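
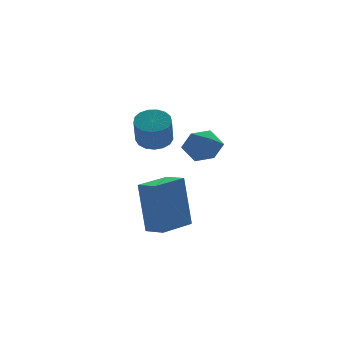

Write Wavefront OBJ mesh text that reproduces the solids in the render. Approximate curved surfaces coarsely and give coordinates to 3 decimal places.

v 0.794 -0.434 -1.389
v 1.216 -0.844 -1.976
v -0.316 -0.496 -2.144
v 0.106 -0.906 -2.731
v -0.057 -1.273 -2.004
v 0.629 -1.235 -1.537
v 0.271 -0.105 -2.583
v 0.957 -0.067 -2.116
v 0.893 -0.64 -2.713
v 0.69 -1.362 -2.356
v 0.21 0.022 -1.764
v 0.007 -0.7 -1.407
v -0.921 1.522 -2.297
v -0.239 1.293 -2.317
v -0.436 0.609 -1.182
v -1.119 0.838 -1.163
v -0.222 1.587 -2.137
v -0.42 0.902 -1.002
v -0.366 1.865 -1.994
v -0.563 1.181 -0.859
v -0.636 2.065 -1.92
v -0.834 1.381 -0.785
v -0.972 2.141 -1.933
v -1.17 1.457 -0.798
v -1.297 2.075 -2.029
v -1.494 1.391 -0.894
v -1.535 1.882 -2.187
v -1.732 1.198 -1.052
v -1.633 1.607 -2.37
v -1.83 0.923 -1.235
v -1.567 1.312 -2.536
v -1.765 0.628 -1.402
v -1.354 1.066 -2.648
v -1.551 0.381 -1.513
v -1.041 0.924 -2.679
v -1.239 0.239 -1.544
v -0.702 0.919 -2.623
v -0.899 0.234 -1.488
v -0.412 1.052 -2.492
v -0.609 0.368 -1.357
v -1.721 -3.995 -4.984
v -1.935 -3.676 -2.838
v -2.207 -3.314 -5.134
v -2.421 -2.995 -2.988
v -0.499 -3.125 -4.992
v -0.713 -2.806 -2.846
v -0.985 -2.444 -5.142
v -1.199 -2.125 -2.996
f 1 12 6
f 1 6 2
f 1 2 8
f 1 8 11
f 1 11 12
f 2 6 10
f 6 12 5
f 12 11 3
f 11 8 7
f 8 2 9
f 4 10 5
f 4 5 3
f 4 3 7
f 4 7 9
f 4 9 10
f 5 10 6
f 3 5 12
f 7 3 11
f 9 7 8
f 10 9 2
f 14 13 17
f 14 17 15
f 15 17 18
f 15 18 16
f 17 13 19
f 17 19 18
f 18 19 20
f 18 20 16
f 19 13 21
f 19 21 20
f 20 21 22
f 20 22 16
f 21 13 23
f 21 23 22
f 22 23 24
f 22 24 16
f 23 13 25
f 23 25 24
f 24 25 26
f 24 26 16
f 25 13 27
f 25 27 26
f 26 27 28
f 26 28 16
f 27 13 29
f 27 29 28
f 28 29 30
f 28 30 16
f 29 13 31
f 29 31 30
f 30 31 32
f 30 32 16
f 31 13 33
f 31 33 32
f 32 33 34
f 32 34 16
f 33 13 35
f 33 35 34
f 34 35 36
f 34 36 16
f 35 13 37
f 35 37 36
f 36 37 38
f 36 38 16
f 37 13 39
f 37 39 38
f 38 39 40
f 38 40 16
f 39 13 14
f 39 14 40
f 40 14 15
f 40 15 16
f 42 44 41
f 45 42 41
f 41 44 43
f 43 45 41
f 42 48 44
f 46 42 45
f 46 48 42
f 44 48 43
f 47 45 43
f 43 48 47
f 47 46 45
f 48 46 47



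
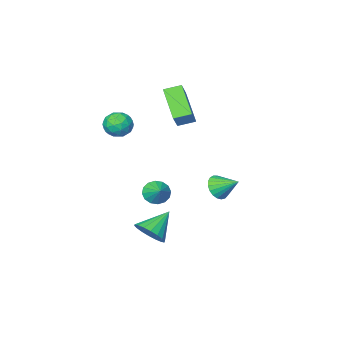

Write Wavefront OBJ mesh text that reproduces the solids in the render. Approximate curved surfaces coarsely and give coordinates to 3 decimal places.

v -3.055 -3.581 0.534
v -3.452 -5.1 1.913
v -3.894 -3.111 0.81
v -4.291 -4.631 2.189
v -2.269 -2.809 1.611
v -2.666 -4.329 2.99
v -3.108 -2.34 1.887
v -3.505 -3.859 3.266
v -1.501 2.276 -0.852
v -0.795 2.541 -0.753
v -1.979 3.284 -0.148
v -0.883 2.686 -1.02
v -1.078 2.76 -1.258
v -1.345 2.75 -1.426
v -1.64 2.658 -1.494
v -1.91 2.501 -1.452
v -2.11 2.304 -1.306
v -2.204 2.102 -1.082
v -2.177 1.931 -0.818
v -2.032 1.819 -0.56
v -1.796 1.786 -0.352
v -1.509 1.838 -0.231
v -1.22 1.966 -0.218
v -0.98 2.147 -0.314
v -0.83 2.351 -0.504
v 1.382 0.534 -4.033
v 1.96 0.401 -3.317
v 0.058 0.306 -3.007
v 1.896 0.809 -3.308
v 1.73 1.164 -3.443
v 1.495 1.393 -3.695
v 1.238 1.453 -4.014
v 1.009 1.33 -4.337
v 0.854 1.05 -4.599
v 0.804 0.668 -4.749
v 0.868 0.259 -4.757
v 1.034 -0.095 -4.622
v 1.269 -0.325 -4.37
v 1.526 -0.384 -4.052
v 1.755 -0.262 -3.729
v 1.909 0.018 -3.467
v 0.94 -2.789 1.327
v 1.43 -3.255 1.826
v -0.13 -3.565 1.654
v 0.36 -4.031 2.153
v 0.18 -3.237 2.363
v 0.841 -2.757 2.162
v 0.459 -4.063 1.318
v 1.12 -3.583 1.117
v 1.133 -4.042 1.821
v 0.96 -3.532 2.467
v 0.34 -3.288 1.013
v 0.167 -2.778 1.659
v 1.279 -2.954 1.548
v 0.021 -3.866 1.932
v -0.085 -3.399 2.056
v 0.203 -3.673 2.349
v 0.932 -2.662 1.745
v 1.221 -2.936 2.039
v 0.486 -2.925 2.354
v 0.079 -3.884 1.441
v 0.368 -4.158 1.735
v 1.097 -3.147 1.131
v 1.385 -3.421 1.424
v 0.814 -3.895 1.126
v 1.393 -3.691 1.839
v 0.764 -4.147 2.031
v 0.822 -4.165 1.54
v 1.21 -3.884 1.421
v 1.291 -3.391 2.218
v 0.662 -3.847 2.41
v 0.556 -3.38 2.534
v 0.945 -3.098 2.415
v 1.116 -3.853 2.215
v 0.638 -2.973 1.07
v 0.009 -3.429 1.262
v 0.355 -3.722 1.065
v 0.744 -3.44 0.946
v 0.536 -2.673 1.449
v -0.093 -3.129 1.641
v 0.09 -2.936 2.059
v 0.478 -2.655 1.94
v 0.184 -2.967 1.265
v 0.446 -0.245 -1.778
v 1.124 -0.515 -1.761
v 0.754 0.565 -1.202
v 1.114 -0.293 -2.067
v 0.926 -0.059 -2.296
v 0.608 0.126 -2.386
v 0.248 0.211 -2.313
v -0.06 0.174 -2.096
v -0.232 0.025 -1.795
v -0.223 -0.196 -1.489
v -0.034 -0.43 -1.26
v 0.283 -0.615 -1.17
v 0.644 -0.7 -1.243
v 0.952 -0.664 -1.459
f 2 4 1
f 5 2 1
f 1 4 3
f 3 5 1
f 2 8 4
f 6 2 5
f 6 8 2
f 4 8 3
f 7 5 3
f 3 8 7
f 7 6 5
f 8 6 7
f 10 9 12
f 10 12 11
f 12 9 13
f 12 13 11
f 13 9 14
f 13 14 11
f 14 9 15
f 14 15 11
f 15 9 16
f 15 16 11
f 16 9 17
f 16 17 11
f 17 9 18
f 17 18 11
f 18 9 19
f 18 19 11
f 19 9 20
f 19 20 11
f 20 9 21
f 20 21 11
f 21 9 22
f 21 22 11
f 22 9 23
f 22 23 11
f 23 9 24
f 23 24 11
f 24 9 25
f 24 25 11
f 25 9 10
f 25 10 11
f 27 26 29
f 27 29 28
f 29 26 30
f 29 30 28
f 30 26 31
f 30 31 28
f 31 26 32
f 31 32 28
f 32 26 33
f 32 33 28
f 33 26 34
f 33 34 28
f 34 26 35
f 34 35 28
f 35 26 36
f 35 36 28
f 36 26 37
f 36 37 28
f 37 26 38
f 37 38 28
f 38 26 39
f 38 39 28
f 39 26 40
f 39 40 28
f 40 26 41
f 40 41 28
f 41 26 27
f 41 27 28
f 42 79 58
f 79 53 82
f 58 82 47
f 79 82 58
f 42 58 54
f 58 47 59
f 54 59 43
f 58 59 54
f 42 54 63
f 54 43 64
f 63 64 49
f 54 64 63
f 42 63 75
f 63 49 78
f 75 78 52
f 63 78 75
f 42 75 79
f 75 52 83
f 79 83 53
f 75 83 79
f 43 59 70
f 59 47 73
f 70 73 51
f 59 73 70
f 47 82 60
f 82 53 81
f 60 81 46
f 82 81 60
f 53 83 80
f 83 52 76
f 80 76 44
f 83 76 80
f 52 78 77
f 78 49 65
f 77 65 48
f 78 65 77
f 49 64 69
f 64 43 66
f 69 66 50
f 64 66 69
f 45 71 57
f 71 51 72
f 57 72 46
f 71 72 57
f 45 57 55
f 57 46 56
f 55 56 44
f 57 56 55
f 45 55 62
f 55 44 61
f 62 61 48
f 55 61 62
f 45 62 67
f 62 48 68
f 67 68 50
f 62 68 67
f 45 67 71
f 67 50 74
f 71 74 51
f 67 74 71
f 46 72 60
f 72 51 73
f 60 73 47
f 72 73 60
f 44 56 80
f 56 46 81
f 80 81 53
f 56 81 80
f 48 61 77
f 61 44 76
f 77 76 52
f 61 76 77
f 50 68 69
f 68 48 65
f 69 65 49
f 68 65 69
f 51 74 70
f 74 50 66
f 70 66 43
f 74 66 70
f 85 84 87
f 85 87 86
f 87 84 88
f 87 88 86
f 88 84 89
f 88 89 86
f 89 84 90
f 89 90 86
f 90 84 91
f 90 91 86
f 91 84 92
f 91 92 86
f 92 84 93
f 92 93 86
f 93 84 94
f 93 94 86
f 94 84 95
f 94 95 86
f 95 84 96
f 95 96 86
f 96 84 97
f 96 97 86
f 97 84 85
f 97 85 86



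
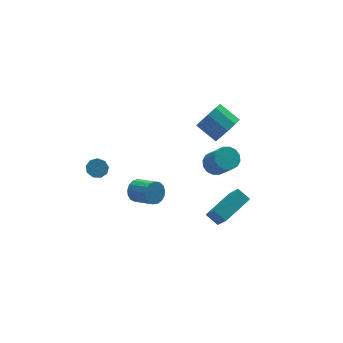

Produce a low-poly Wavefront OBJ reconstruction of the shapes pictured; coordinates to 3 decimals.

v 0.299 -3.333 2.349
v 0.611 -3.839 1.944
v 0.733 -4.934 3.405
v 0.421 -4.427 3.811
v 0.893 -3.634 2.075
v 1.014 -4.728 3.536
v 1.016 -3.347 2.279
v 1.137 -4.442 3.741
v 0.947 -3.057 2.502
v 1.068 -4.151 3.964
v 0.704 -2.84 2.684
v 0.825 -3.935 4.146
v 0.353 -2.756 2.777
v 0.474 -3.85 4.238
v -0.013 -2.826 2.755
v 0.109 -3.921 4.216
v -0.294 -3.032 2.624
v -0.173 -4.126 4.085
v -0.417 -3.318 2.419
v -0.296 -4.413 3.881
v -0.348 -3.609 2.196
v -0.227 -4.703 3.658
v -0.105 -3.825 2.014
v 0.016 -4.92 3.476
v 0.246 -3.91 1.922
v 0.367 -5.004 3.383
v 0.133 -4.938 -1.224
v -0.232 -4.249 -0.775
v 0.313 -3.701 -2.973
v -0.051 -3.012 -2.524
v 1.871 -4.388 -0.656
v 1.507 -3.699 -0.207
v 2.052 -3.151 -2.405
v 1.687 -2.462 -1.956
v 2.444 -0.739 1.887
v 3.34 -0.418 2.161
v 2.731 0.68 2.866
v 1.836 0.359 2.593
v 3.199 -0.154 1.628
v 2.59 0.944 2.333
v 2.77 -0.113 1.193
v 2.161 0.985 1.899
v 2.217 -0.311 1.024
v 1.608 0.787 1.73
v 1.75 -0.673 1.185
v 1.141 0.425 1.89
v 1.549 -1.06 1.614
v 0.94 0.038 2.319
v 1.69 -1.324 2.147
v 1.081 -0.226 2.852
v 2.119 -1.365 2.581
v 1.51 -0.267 3.287
v 2.672 -1.167 2.75
v 2.063 -0.069 3.456
v 3.139 -0.805 2.59
v 2.53 0.293 3.295
v -1.799 1.899 -4.225
v -1.272 1.839 -4.741
v -0.735 0.62 -4.051
v -1.261 0.681 -3.535
v -1.124 2.044 -4.494
v -0.587 0.826 -3.803
v -1.131 2.217 -4.184
v -0.594 0.998 -3.494
v -1.291 2.316 -3.884
v -0.754 1.098 -3.194
v -1.567 2.32 -3.662
v -1.03 1.102 -2.972
v -1.896 2.228 -3.569
v -1.359 1.009 -2.879
v -2.203 2.06 -3.627
v -1.666 0.842 -2.936
v -2.417 1.855 -3.821
v -1.88 0.637 -3.131
v -2.489 1.661 -4.108
v -1.952 0.443 -3.418
v -2.403 1.521 -4.422
v -1.866 0.303 -3.732
v -2.179 1.468 -4.691
v -1.642 0.249 -4
v -1.867 1.513 -4.853
v -1.33 0.295 -4.162
v -1.54 1.647 -4.871
v -1.003 0.429 -4.181
v -3.41 3.591 -2.958
v -3.053 3.135 -3.178
v -3.493 2.252 -2.062
v -3.85 2.709 -1.842
v -2.832 3.372 -2.904
v -3.273 2.489 -1.788
v -2.882 3.712 -2.655
v -3.323 2.829 -1.539
v -3.179 3.995 -2.548
v -3.62 3.112 -1.432
v -3.584 4.09 -2.633
v -4.024 3.207 -1.516
v -3.907 3.951 -2.87
v -4.347 3.068 -1.753
v -3.997 3.644 -3.148
v -4.438 2.761 -2.032
v -3.813 3.313 -3.338
v -4.254 2.43 -2.221
v -3.44 3.112 -3.35
v -3.88 2.229 -2.233
f 2 1 5
f 2 5 3
f 3 5 6
f 3 6 4
f 5 1 7
f 5 7 6
f 6 7 8
f 6 8 4
f 7 1 9
f 7 9 8
f 8 9 10
f 8 10 4
f 9 1 11
f 9 11 10
f 10 11 12
f 10 12 4
f 11 1 13
f 11 13 12
f 12 13 14
f 12 14 4
f 13 1 15
f 13 15 14
f 14 15 16
f 14 16 4
f 15 1 17
f 15 17 16
f 16 17 18
f 16 18 4
f 17 1 19
f 17 19 18
f 18 19 20
f 18 20 4
f 19 1 21
f 19 21 20
f 20 21 22
f 20 22 4
f 21 1 23
f 21 23 22
f 22 23 24
f 22 24 4
f 23 1 25
f 23 25 24
f 24 25 26
f 24 26 4
f 25 1 2
f 25 2 26
f 26 2 3
f 26 3 4
f 28 30 27
f 31 28 27
f 27 30 29
f 29 31 27
f 28 34 30
f 32 28 31
f 32 34 28
f 30 34 29
f 33 31 29
f 29 34 33
f 33 32 31
f 34 32 33
f 36 35 39
f 36 39 37
f 37 39 40
f 37 40 38
f 39 35 41
f 39 41 40
f 40 41 42
f 40 42 38
f 41 35 43
f 41 43 42
f 42 43 44
f 42 44 38
f 43 35 45
f 43 45 44
f 44 45 46
f 44 46 38
f 45 35 47
f 45 47 46
f 46 47 48
f 46 48 38
f 47 35 49
f 47 49 48
f 48 49 50
f 48 50 38
f 49 35 51
f 49 51 50
f 50 51 52
f 50 52 38
f 51 35 53
f 51 53 52
f 52 53 54
f 52 54 38
f 53 35 55
f 53 55 54
f 54 55 56
f 54 56 38
f 55 35 36
f 55 36 56
f 56 36 37
f 56 37 38
f 58 57 61
f 58 61 59
f 59 61 62
f 59 62 60
f 61 57 63
f 61 63 62
f 62 63 64
f 62 64 60
f 63 57 65
f 63 65 64
f 64 65 66
f 64 66 60
f 65 57 67
f 65 67 66
f 66 67 68
f 66 68 60
f 67 57 69
f 67 69 68
f 68 69 70
f 68 70 60
f 69 57 71
f 69 71 70
f 70 71 72
f 70 72 60
f 71 57 73
f 71 73 72
f 72 73 74
f 72 74 60
f 73 57 75
f 73 75 74
f 74 75 76
f 74 76 60
f 75 57 77
f 75 77 76
f 76 77 78
f 76 78 60
f 77 57 79
f 77 79 78
f 78 79 80
f 78 80 60
f 79 57 81
f 79 81 80
f 80 81 82
f 80 82 60
f 81 57 83
f 81 83 82
f 82 83 84
f 82 84 60
f 83 57 58
f 83 58 84
f 84 58 59
f 84 59 60
f 86 85 89
f 86 89 87
f 87 89 90
f 87 90 88
f 89 85 91
f 89 91 90
f 90 91 92
f 90 92 88
f 91 85 93
f 91 93 92
f 92 93 94
f 92 94 88
f 93 85 95
f 93 95 94
f 94 95 96
f 94 96 88
f 95 85 97
f 95 97 96
f 96 97 98
f 96 98 88
f 97 85 99
f 97 99 98
f 98 99 100
f 98 100 88
f 99 85 101
f 99 101 100
f 100 101 102
f 100 102 88
f 101 85 103
f 101 103 102
f 102 103 104
f 102 104 88
f 103 85 86
f 103 86 104
f 104 86 87
f 104 87 88



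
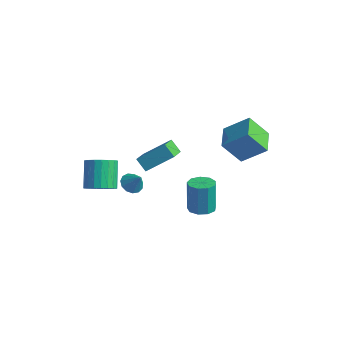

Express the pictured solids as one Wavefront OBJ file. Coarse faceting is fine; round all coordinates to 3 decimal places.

v 2.241 0.11 -1.203
v 3.019 -0.203 -1.063
v 2.757 0.058 0.964
v 1.979 0.37 0.823
v 3.046 0.374 -1.133
v 2.784 0.634 0.893
v 2.696 0.827 -1.237
v 2.435 1.087 0.79
v 2.133 0.944 -1.324
v 1.872 1.205 0.702
v 1.621 0.671 -1.355
v 1.36 0.932 0.671
v 1.398 0.136 -1.315
v 1.137 0.396 0.711
v 1.57 -0.412 -1.223
v 1.309 -0.152 0.804
v 2.056 -0.716 -1.121
v 1.794 -0.455 0.905
v 2.628 -0.633 -1.058
v 2.366 -0.373 0.969
v 2.379 1.619 3.646
v 3.629 2.461 4.82
v 1.32 2.965 3.809
v 2.57 3.806 4.983
v 3.19 2.434 2.197
v 4.44 3.275 3.371
v 2.131 3.779 2.36
v 3.381 4.621 3.534
v -1.653 -4.253 1.088
v -1.036 -3.515 0.966
v -1.909 -2.549 2.39
v -2.527 -3.287 2.512
v -1.335 -3.416 0.715
v -2.209 -2.45 2.139
v -1.69 -3.462 0.528
v -2.564 -2.495 1.953
v -2.038 -3.644 0.439
v -2.912 -2.678 1.863
v -2.32 -3.932 0.461
v -3.194 -2.966 1.885
v -2.487 -4.275 0.592
v -3.36 -3.309 2.016
v -2.509 -4.615 0.808
v -3.382 -3.649 2.233
v -2.383 -4.892 1.073
v -3.257 -3.925 2.498
v -2.131 -5.058 1.341
v -3.005 -4.092 2.765
v -1.797 -5.086 1.565
v -2.67 -4.119 2.989
v -1.438 -4.969 1.706
v -2.311 -4.003 3.13
v -1.116 -4.729 1.74
v -1.989 -3.762 3.165
v -0.886 -4.406 1.662
v -1.76 -3.44 3.086
v -0.79 -4.057 1.484
v -1.663 -3.091 2.909
v -0.843 -3.742 1.238
v -1.716 -2.776 2.662
v -0.249 -1.959 2.03
v -0.975 -1.967 2.718
v -1.044 -0.556 1.209
v -1.77 -0.564 1.897
v 0.81 -0.696 3.163
v 0.084 -0.704 3.851
v 0.015 0.707 2.342
v -0.711 0.699 3.03
v -2.042 -1.294 -0.519
v -1.553 -1.733 -0.879
v -1.298 -1.266 0.459
v -1.446 -1.335 -0.972
v -1.529 -0.924 -0.921
v -1.775 -0.63 -0.742
v -2.105 -0.547 -0.493
v -2.416 -0.702 -0.252
v -2.608 -1.044 -0.095
v -2.621 -1.466 -0.074
v -2.45 -1.833 -0.194
v -2.149 -2.029 -0.417
v -1.815 -1.992 -0.672
f 2 1 5
f 2 5 3
f 3 5 6
f 3 6 4
f 5 1 7
f 5 7 6
f 6 7 8
f 6 8 4
f 7 1 9
f 7 9 8
f 8 9 10
f 8 10 4
f 9 1 11
f 9 11 10
f 10 11 12
f 10 12 4
f 11 1 13
f 11 13 12
f 12 13 14
f 12 14 4
f 13 1 15
f 13 15 14
f 14 15 16
f 14 16 4
f 15 1 17
f 15 17 16
f 16 17 18
f 16 18 4
f 17 1 19
f 17 19 18
f 18 19 20
f 18 20 4
f 19 1 2
f 19 2 20
f 20 2 3
f 20 3 4
f 22 24 21
f 25 22 21
f 21 24 23
f 23 25 21
f 22 28 24
f 26 22 25
f 26 28 22
f 24 28 23
f 27 25 23
f 23 28 27
f 27 26 25
f 28 26 27
f 30 29 33
f 30 33 31
f 31 33 34
f 31 34 32
f 33 29 35
f 33 35 34
f 34 35 36
f 34 36 32
f 35 29 37
f 35 37 36
f 36 37 38
f 36 38 32
f 37 29 39
f 37 39 38
f 38 39 40
f 38 40 32
f 39 29 41
f 39 41 40
f 40 41 42
f 40 42 32
f 41 29 43
f 41 43 42
f 42 43 44
f 42 44 32
f 43 29 45
f 43 45 44
f 44 45 46
f 44 46 32
f 45 29 47
f 45 47 46
f 46 47 48
f 46 48 32
f 47 29 49
f 47 49 48
f 48 49 50
f 48 50 32
f 49 29 51
f 49 51 50
f 50 51 52
f 50 52 32
f 51 29 53
f 51 53 52
f 52 53 54
f 52 54 32
f 53 29 55
f 53 55 54
f 54 55 56
f 54 56 32
f 55 29 57
f 55 57 56
f 56 57 58
f 56 58 32
f 57 29 59
f 57 59 58
f 58 59 60
f 58 60 32
f 59 29 30
f 59 30 60
f 60 30 31
f 60 31 32
f 62 64 61
f 65 62 61
f 61 64 63
f 63 65 61
f 62 68 64
f 66 62 65
f 66 68 62
f 64 68 63
f 67 65 63
f 63 68 67
f 67 66 65
f 68 66 67
f 70 69 72
f 70 72 71
f 72 69 73
f 72 73 71
f 73 69 74
f 73 74 71
f 74 69 75
f 74 75 71
f 75 69 76
f 75 76 71
f 76 69 77
f 76 77 71
f 77 69 78
f 77 78 71
f 78 69 79
f 78 79 71
f 79 69 80
f 79 80 71
f 80 69 81
f 80 81 71
f 81 69 70
f 81 70 71



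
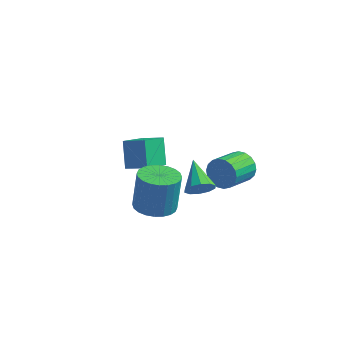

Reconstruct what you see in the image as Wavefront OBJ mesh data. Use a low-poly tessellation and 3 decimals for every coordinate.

v 1.345 2.858 -3.937
v 1.756 2.998 -3.253
v 1.386 1.583 -2.74
v 0.975 1.442 -3.423
v 1.424 3.114 -3.172
v 1.054 1.699 -2.659
v 1.076 3.179 -3.243
v 0.707 1.764 -2.73
v 0.782 3.18 -3.452
v 0.413 1.765 -2.938
v 0.599 3.118 -3.756
v 0.23 1.703 -3.243
v 0.564 3.004 -4.096
v 0.195 1.589 -3.583
v 0.684 2.861 -4.405
v 0.314 1.445 -3.891
v 0.934 2.717 -4.62
v 0.564 1.302 -4.107
v 1.266 2.601 -4.701
v 0.896 1.186 -4.188
v 1.613 2.536 -4.63
v 1.244 1.121 -4.117
v 1.907 2.535 -4.422
v 1.538 1.12 -3.908
v 2.09 2.597 -4.117
v 1.721 1.182 -3.604
v 2.125 2.711 -3.777
v 1.756 1.296 -3.264
v 2.006 2.855 -3.469
v 1.636 1.439 -2.955
v 2.109 -3.581 0.325
v 2.549 -3.569 0.83
v 1.311 -2.459 0.995
v 2.679 -3.303 0.54
v 2.592 -3.144 0.168
v 2.319 -3.151 -0.144
v 1.967 -3.322 -0.276
v 1.668 -3.593 -0.179
v 1.538 -3.858 0.11
v 1.626 -4.018 0.482
v 1.898 -4.01 0.794
v 2.251 -3.839 0.927
v -3.107 2.016 -2.882
v -3.406 0.663 -2.081
v -2.058 2.031 -2.464
v -2.357 0.679 -1.663
v -2.643 1.241 -4.017
v -2.942 -0.111 -3.216
v -1.594 1.257 -3.599
v -1.893 -0.096 -2.798
v -0.33 -2.701 -2.577
v 0.542 -2.338 -2.678
v 0.581 -1.935 -0.883
v -0.29 -2.299 -0.783
v 0.332 -2.039 -2.74
v 0.371 -1.637 -0.945
v 0.021 -1.841 -2.778
v 0.06 -1.439 -0.983
v -0.344 -1.774 -2.785
v -0.305 -1.372 -0.99
v -0.706 -1.849 -2.761
v -0.667 -1.446 -0.966
v -1.011 -2.053 -2.708
v -0.972 -1.65 -0.913
v -1.212 -2.355 -2.636
v -1.173 -1.953 -0.841
v -1.279 -2.711 -2.555
v -1.24 -2.308 -0.76
v -1.201 -3.065 -2.477
v -1.162 -2.662 -0.682
v -0.991 -3.363 -2.415
v -0.952 -2.961 -0.62
v -0.68 -3.561 -2.377
v -0.641 -3.159 -0.582
v -0.315 -3.628 -2.37
v -0.276 -3.226 -0.575
v 0.047 -3.554 -2.394
v 0.086 -3.151 -0.599
v 0.352 -3.35 -2.447
v 0.391 -2.947 -0.652
v 0.553 -3.047 -2.519
v 0.592 -2.645 -0.724
v 0.62 -2.692 -2.6
v 0.659 -2.289 -0.805
f 2 1 5
f 2 5 3
f 3 5 6
f 3 6 4
f 5 1 7
f 5 7 6
f 6 7 8
f 6 8 4
f 7 1 9
f 7 9 8
f 8 9 10
f 8 10 4
f 9 1 11
f 9 11 10
f 10 11 12
f 10 12 4
f 11 1 13
f 11 13 12
f 12 13 14
f 12 14 4
f 13 1 15
f 13 15 14
f 14 15 16
f 14 16 4
f 15 1 17
f 15 17 16
f 16 17 18
f 16 18 4
f 17 1 19
f 17 19 18
f 18 19 20
f 18 20 4
f 19 1 21
f 19 21 20
f 20 21 22
f 20 22 4
f 21 1 23
f 21 23 22
f 22 23 24
f 22 24 4
f 23 1 25
f 23 25 24
f 24 25 26
f 24 26 4
f 25 1 27
f 25 27 26
f 26 27 28
f 26 28 4
f 27 1 29
f 27 29 28
f 28 29 30
f 28 30 4
f 29 1 2
f 29 2 30
f 30 2 3
f 30 3 4
f 32 31 34
f 32 34 33
f 34 31 35
f 34 35 33
f 35 31 36
f 35 36 33
f 36 31 37
f 36 37 33
f 37 31 38
f 37 38 33
f 38 31 39
f 38 39 33
f 39 31 40
f 39 40 33
f 40 31 41
f 40 41 33
f 41 31 42
f 41 42 33
f 42 31 32
f 42 32 33
f 44 46 43
f 47 44 43
f 43 46 45
f 45 47 43
f 44 50 46
f 48 44 47
f 48 50 44
f 46 50 45
f 49 47 45
f 45 50 49
f 49 48 47
f 50 48 49
f 52 51 55
f 52 55 53
f 53 55 56
f 53 56 54
f 55 51 57
f 55 57 56
f 56 57 58
f 56 58 54
f 57 51 59
f 57 59 58
f 58 59 60
f 58 60 54
f 59 51 61
f 59 61 60
f 60 61 62
f 60 62 54
f 61 51 63
f 61 63 62
f 62 63 64
f 62 64 54
f 63 51 65
f 63 65 64
f 64 65 66
f 64 66 54
f 65 51 67
f 65 67 66
f 66 67 68
f 66 68 54
f 67 51 69
f 67 69 68
f 68 69 70
f 68 70 54
f 69 51 71
f 69 71 70
f 70 71 72
f 70 72 54
f 71 51 73
f 71 73 72
f 72 73 74
f 72 74 54
f 73 51 75
f 73 75 74
f 74 75 76
f 74 76 54
f 75 51 77
f 75 77 76
f 76 77 78
f 76 78 54
f 77 51 79
f 77 79 78
f 78 79 80
f 78 80 54
f 79 51 81
f 79 81 80
f 80 81 82
f 80 82 54
f 81 51 83
f 81 83 82
f 82 83 84
f 82 84 54
f 83 51 52
f 83 52 84
f 84 52 53
f 84 53 54



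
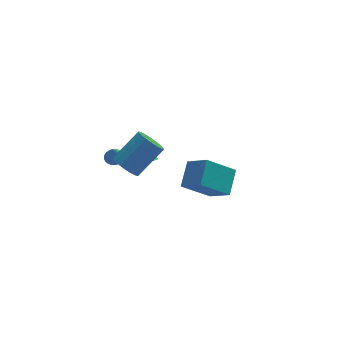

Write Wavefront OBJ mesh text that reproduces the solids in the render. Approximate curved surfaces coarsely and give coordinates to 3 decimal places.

v -1.169 -0.143 -0.462
v -0.506 -0.205 -0.247
v -1.391 0.963 0.542
v -0.486 0.006 -0.475
v -0.6 0.188 -0.701
v -0.828 0.304 -0.879
v -1.123 0.332 -0.975
v -1.427 0.266 -0.969
v -1.681 0.119 -0.863
v -1.833 -0.08 -0.677
v -1.853 -0.292 -0.449
v -1.739 -0.473 -0.224
v -1.511 -0.59 -0.045
v -1.216 -0.618 0.05
v -0.911 -0.551 0.044
v -0.658 -0.404 -0.062
v 2.296 0.103 -4.418
v 0.748 0.146 -3.216
v 2.948 1.301 -3.622
v 1.4 1.345 -2.42
v 3.04 -0.965 -3.42
v 1.492 -0.921 -2.218
v 3.692 0.234 -2.624
v 2.144 0.277 -1.422
v -2.798 -0.393 0.649
v -2.479 -0.796 0.569
v -2.942 -0.707 1.651
v -2.348 -0.654 0.632
v -2.286 -0.473 0.698
v -2.302 -0.279 0.756
v -2.393 -0.103 0.798
v -2.546 0.029 0.818
v -2.737 0.097 0.811
v -2.937 0.09 0.78
v -3.116 0.01 0.729
v -3.247 -0.132 0.666
v -3.309 -0.313 0.6
v -3.294 -0.507 0.542
v -3.202 -0.683 0.5
v -3.05 -0.815 0.48
v -2.859 -0.883 0.487
v -2.658 -0.876 0.518
v -2.742 -2.73 2.099
v -2.394 -2.311 1.512
v -0.971 -1.752 2.754
v -1.318 -2.17 3.341
v -2.615 -2.073 1.659
v -1.192 -1.514 2.901
v -2.861 -1.966 1.893
v -1.438 -1.407 3.135
v -3.084 -2.01 2.167
v -1.661 -1.451 3.409
v -3.239 -2.196 2.428
v -1.815 -1.637 3.67
v -3.295 -2.488 2.624
v -1.872 -1.929 3.866
v -3.241 -2.828 2.716
v -1.818 -2.269 3.958
v -3.089 -3.148 2.686
v -1.666 -2.589 3.928
v -2.868 -3.386 2.539
v -1.445 -2.827 3.781
v -2.622 -3.493 2.305
v -1.199 -2.934 3.547
v -2.399 -3.449 2.031
v -0.976 -2.89 3.273
v -2.245 -3.263 1.77
v -0.821 -2.704 3.012
v -2.188 -2.971 1.574
v -0.765 -2.412 2.816
v -2.242 -2.631 1.482
v -0.819 -2.072 2.724
f 2 1 4
f 2 4 3
f 4 1 5
f 4 5 3
f 5 1 6
f 5 6 3
f 6 1 7
f 6 7 3
f 7 1 8
f 7 8 3
f 8 1 9
f 8 9 3
f 9 1 10
f 9 10 3
f 10 1 11
f 10 11 3
f 11 1 12
f 11 12 3
f 12 1 13
f 12 13 3
f 13 1 14
f 13 14 3
f 14 1 15
f 14 15 3
f 15 1 16
f 15 16 3
f 16 1 2
f 16 2 3
f 18 20 17
f 21 18 17
f 17 20 19
f 19 21 17
f 18 24 20
f 22 18 21
f 22 24 18
f 20 24 19
f 23 21 19
f 19 24 23
f 23 22 21
f 24 22 23
f 26 25 28
f 26 28 27
f 28 25 29
f 28 29 27
f 29 25 30
f 29 30 27
f 30 25 31
f 30 31 27
f 31 25 32
f 31 32 27
f 32 25 33
f 32 33 27
f 33 25 34
f 33 34 27
f 34 25 35
f 34 35 27
f 35 25 36
f 35 36 27
f 36 25 37
f 36 37 27
f 37 25 38
f 37 38 27
f 38 25 39
f 38 39 27
f 39 25 40
f 39 40 27
f 40 25 41
f 40 41 27
f 41 25 42
f 41 42 27
f 42 25 26
f 42 26 27
f 44 43 47
f 44 47 45
f 45 47 48
f 45 48 46
f 47 43 49
f 47 49 48
f 48 49 50
f 48 50 46
f 49 43 51
f 49 51 50
f 50 51 52
f 50 52 46
f 51 43 53
f 51 53 52
f 52 53 54
f 52 54 46
f 53 43 55
f 53 55 54
f 54 55 56
f 54 56 46
f 55 43 57
f 55 57 56
f 56 57 58
f 56 58 46
f 57 43 59
f 57 59 58
f 58 59 60
f 58 60 46
f 59 43 61
f 59 61 60
f 60 61 62
f 60 62 46
f 61 43 63
f 61 63 62
f 62 63 64
f 62 64 46
f 63 43 65
f 63 65 64
f 64 65 66
f 64 66 46
f 65 43 67
f 65 67 66
f 66 67 68
f 66 68 46
f 67 43 69
f 67 69 68
f 68 69 70
f 68 70 46
f 69 43 71
f 69 71 70
f 70 71 72
f 70 72 46
f 71 43 44
f 71 44 72
f 72 44 45
f 72 45 46



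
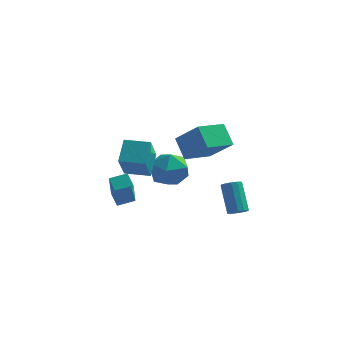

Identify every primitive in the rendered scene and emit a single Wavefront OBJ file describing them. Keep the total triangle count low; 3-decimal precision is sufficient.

v 0.384 2.484 -1.846
v 1.332 1.829 -1.94
v -0.452 1.131 -0.86
v 0.496 0.476 -0.954
v 0.516 1.432 -0.304
v 1.033 2.268 -0.913
v -0.153 0.692 -1.887
v 0.364 1.528 -2.496
v 1 0.721 -1.966
v 1.414 1.178 -0.987
v -0.534 1.782 -1.813
v -0.12 2.239 -0.834
v -1.468 -1.268 0.485
v -1.433 -0.172 1.371
v -1.467 -0.042 -1.031
v -1.431 1.054 -0.145
v -0.149 -1.294 0.465
v -0.113 -0.198 1.351
v -0.147 -0.068 -1.051
v -0.112 1.028 -0.165
v 1.351 -1.636 2.516
v 2.539 -2.237 3.742
v 2.344 -0.408 2.156
v 3.532 -1.009 3.382
v 1.928 -2.371 1.598
v 3.116 -2.972 2.824
v 2.921 -1.143 1.238
v 4.109 -1.744 2.464
v -1.633 -1.362 -1.494
v -2.062 -0.743 -1.059
v -1.792 -0.264 -3.217
v -2.221 0.355 -2.783
v -0.819 -0.935 -1.297
v -1.248 -0.316 -0.863
v -0.978 0.163 -3.021
v -1.407 0.782 -2.586
v 3.907 1.308 -3.945
v 4.254 1.693 -4.095
v 3.74 2.698 -2.706
v 3.393 2.312 -2.555
v 3.992 1.754 -4.236
v 3.477 2.759 -2.847
v 3.703 1.673 -4.285
v 3.188 2.678 -2.896
v 3.478 1.477 -4.226
v 2.964 2.481 -2.836
v 3.39 1.226 -4.077
v 2.876 2.231 -2.688
v 3.466 1.001 -3.887
v 2.952 2.006 -2.497
v 3.682 0.874 -3.714
v 3.168 1.879 -2.325
v 3.97 0.884 -3.615
v 3.455 1.889 -2.226
v 4.238 1.029 -3.621
v 3.723 2.034 -2.232
v 4.4 1.262 -3.729
v 3.886 2.267 -2.34
v 4.407 1.51 -3.906
v 3.892 2.514 -2.517
f 1 12 6
f 1 6 2
f 1 2 8
f 1 8 11
f 1 11 12
f 2 6 10
f 6 12 5
f 12 11 3
f 11 8 7
f 8 2 9
f 4 10 5
f 4 5 3
f 4 3 7
f 4 7 9
f 4 9 10
f 5 10 6
f 3 5 12
f 7 3 11
f 9 7 8
f 10 9 2
f 14 16 13
f 17 14 13
f 13 16 15
f 15 17 13
f 14 20 16
f 18 14 17
f 18 20 14
f 16 20 15
f 19 17 15
f 15 20 19
f 19 18 17
f 20 18 19
f 22 24 21
f 25 22 21
f 21 24 23
f 23 25 21
f 22 28 24
f 26 22 25
f 26 28 22
f 24 28 23
f 27 25 23
f 23 28 27
f 27 26 25
f 28 26 27
f 30 32 29
f 33 30 29
f 29 32 31
f 31 33 29
f 30 36 32
f 34 30 33
f 34 36 30
f 32 36 31
f 35 33 31
f 31 36 35
f 35 34 33
f 36 34 35
f 38 37 41
f 38 41 39
f 39 41 42
f 39 42 40
f 41 37 43
f 41 43 42
f 42 43 44
f 42 44 40
f 43 37 45
f 43 45 44
f 44 45 46
f 44 46 40
f 45 37 47
f 45 47 46
f 46 47 48
f 46 48 40
f 47 37 49
f 47 49 48
f 48 49 50
f 48 50 40
f 49 37 51
f 49 51 50
f 50 51 52
f 50 52 40
f 51 37 53
f 51 53 52
f 52 53 54
f 52 54 40
f 53 37 55
f 53 55 54
f 54 55 56
f 54 56 40
f 55 37 57
f 55 57 56
f 56 57 58
f 56 58 40
f 57 37 59
f 57 59 58
f 58 59 60
f 58 60 40
f 59 37 38
f 59 38 60
f 60 38 39
f 60 39 40



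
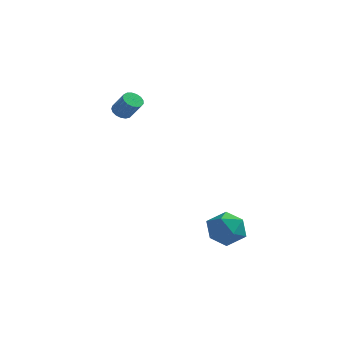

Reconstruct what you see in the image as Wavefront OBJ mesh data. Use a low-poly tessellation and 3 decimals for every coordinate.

v 2.641 -1.126 -1.514
v 3.259 -0.709 -2.286
v 2.441 -2.571 -2.454
v 3.059 -2.154 -3.226
v 3.491 -2.429 -2.283
v 3.614 -1.536 -1.702
v 2.086 -1.744 -3.038
v 2.209 -0.851 -2.457
v 2.916 -1.092 -3.227
v 3.784 -1.515 -2.761
v 1.916 -1.765 -1.979
v 2.784 -2.188 -1.513
v -3.627 1.261 3.334
v -3.287 1.684 3.194
v -2.553 1.402 4.127
v -2.893 0.979 4.266
v -3.461 1.795 3.365
v -2.728 1.513 4.298
v -3.673 1.784 3.529
v -2.94 1.502 4.461
v -3.875 1.653 3.647
v -3.141 1.371 4.58
v -4.02 1.432 3.694
v -3.286 1.15 4.627
v -4.074 1.172 3.659
v -3.341 0.89 4.591
v -4.026 0.933 3.548
v -3.293 0.65 4.481
v -3.887 0.769 3.389
v -3.153 0.486 4.322
v -3.688 0.717 3.217
v -2.954 0.434 4.15
v -3.475 0.79 3.072
v -2.741 0.508 4.004
v -3.297 0.971 2.986
v -2.563 0.689 3.919
v -3.194 1.219 2.98
v -2.461 0.936 3.913
v -3.191 1.476 3.056
v -2.457 1.194 3.989
f 1 12 6
f 1 6 2
f 1 2 8
f 1 8 11
f 1 11 12
f 2 6 10
f 6 12 5
f 12 11 3
f 11 8 7
f 8 2 9
f 4 10 5
f 4 5 3
f 4 3 7
f 4 7 9
f 4 9 10
f 5 10 6
f 3 5 12
f 7 3 11
f 9 7 8
f 10 9 2
f 14 13 17
f 14 17 15
f 15 17 18
f 15 18 16
f 17 13 19
f 17 19 18
f 18 19 20
f 18 20 16
f 19 13 21
f 19 21 20
f 20 21 22
f 20 22 16
f 21 13 23
f 21 23 22
f 22 23 24
f 22 24 16
f 23 13 25
f 23 25 24
f 24 25 26
f 24 26 16
f 25 13 27
f 25 27 26
f 26 27 28
f 26 28 16
f 27 13 29
f 27 29 28
f 28 29 30
f 28 30 16
f 29 13 31
f 29 31 30
f 30 31 32
f 30 32 16
f 31 13 33
f 31 33 32
f 32 33 34
f 32 34 16
f 33 13 35
f 33 35 34
f 34 35 36
f 34 36 16
f 35 13 37
f 35 37 36
f 36 37 38
f 36 38 16
f 37 13 39
f 37 39 38
f 38 39 40
f 38 40 16
f 39 13 14
f 39 14 40
f 40 14 15
f 40 15 16



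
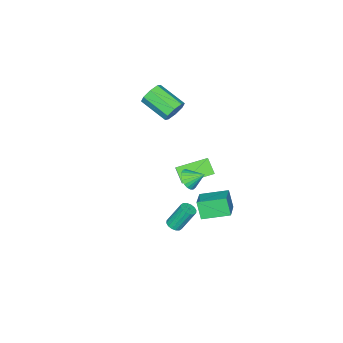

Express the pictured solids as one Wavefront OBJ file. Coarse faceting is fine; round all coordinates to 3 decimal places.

v -4.439 1.445 -4.359
v -4.645 0.936 -3.203
v -3.147 2.249 -3.775
v -3.353 1.74 -2.619
v -3.387 0.06 -4.781
v -3.593 -0.449 -3.625
v -2.095 0.864 -4.197
v -2.301 0.355 -3.041
v 0.271 1.81 1.668
v 0.879 2.179 1.556
v -0.111 2.63 2.292
v 0.708 2.271 1.329
v 0.461 2.284 1.16
v 0.181 2.215 1.08
v -0.084 2.076 1.101
v -0.287 1.891 1.22
v -0.393 1.692 1.416
v -0.385 1.513 1.656
v -0.263 1.385 1.898
v -0.049 1.331 2.1
v 0.221 1.36 2.227
v 0.499 1.466 2.258
v 0.738 1.632 2.186
v 0.896 1.829 2.025
v 0.946 2.022 1.802
v -3.407 -2.166 3.259
v -2.989 -1.871 3.899
v -2.954 -3.658 4.702
v -3.373 -3.954 4.061
v -3.61 -1.844 3.985
v -3.575 -3.632 4.788
v -4.112 -2.006 3.646
v -4.078 -3.794 4.448
v -4.202 -2.262 3.08
v -4.167 -4.05 3.882
v -3.826 -2.462 2.618
v -3.791 -4.249 3.421
v -3.205 -2.488 2.532
v -3.17 -4.276 3.335
v -2.702 -2.326 2.872
v -2.668 -4.114 3.674
v -2.613 -2.07 3.438
v -2.578 -3.858 4.24
v -1.086 -0.349 -4.701
v -0.595 -0.403 -4.507
v -1.124 0.255 -2.986
v -1.614 0.309 -3.179
v -0.601 -0.152 -4.618
v -1.13 0.506 -3.096
v -0.736 0.046 -4.75
v -1.265 0.705 -3.229
v -0.965 0.139 -4.87
v -1.494 0.797 -3.348
v -1.227 0.1 -4.944
v -1.756 0.758 -3.423
v -1.45 -0.059 -4.953
v -1.979 0.599 -3.432
v -1.576 -0.295 -4.894
v -2.105 0.363 -3.373
v -1.57 -0.546 -4.784
v -2.099 0.112 -3.262
v -1.435 -0.745 -4.651
v -1.964 -0.086 -3.13
v -1.206 -0.837 -4.532
v -1.735 -0.179 -3.01
v -0.944 -0.798 -4.457
v -1.473 -0.14 -2.936
v -0.721 -0.639 -4.448
v -1.25 0.019 -2.927
v -3.558 0.137 0.101
v -2.942 0.654 0.806
v -3.246 0.889 -0.724
v -2.629 1.407 -0.019
v -2.031 -1.027 -0.381
v -1.414 -0.509 0.324
v -1.718 -0.274 -1.206
v -1.102 0.243 -0.501
f 2 4 1
f 5 2 1
f 1 4 3
f 3 5 1
f 2 8 4
f 6 2 5
f 6 8 2
f 4 8 3
f 7 5 3
f 3 8 7
f 7 6 5
f 8 6 7
f 10 9 12
f 10 12 11
f 12 9 13
f 12 13 11
f 13 9 14
f 13 14 11
f 14 9 15
f 14 15 11
f 15 9 16
f 15 16 11
f 16 9 17
f 16 17 11
f 17 9 18
f 17 18 11
f 18 9 19
f 18 19 11
f 19 9 20
f 19 20 11
f 20 9 21
f 20 21 11
f 21 9 22
f 21 22 11
f 22 9 23
f 22 23 11
f 23 9 24
f 23 24 11
f 24 9 25
f 24 25 11
f 25 9 10
f 25 10 11
f 27 26 30
f 27 30 28
f 28 30 31
f 28 31 29
f 30 26 32
f 30 32 31
f 31 32 33
f 31 33 29
f 32 26 34
f 32 34 33
f 33 34 35
f 33 35 29
f 34 26 36
f 34 36 35
f 35 36 37
f 35 37 29
f 36 26 38
f 36 38 37
f 37 38 39
f 37 39 29
f 38 26 40
f 38 40 39
f 39 40 41
f 39 41 29
f 40 26 42
f 40 42 41
f 41 42 43
f 41 43 29
f 42 26 27
f 42 27 43
f 43 27 28
f 43 28 29
f 45 44 48
f 45 48 46
f 46 48 49
f 46 49 47
f 48 44 50
f 48 50 49
f 49 50 51
f 49 51 47
f 50 44 52
f 50 52 51
f 51 52 53
f 51 53 47
f 52 44 54
f 52 54 53
f 53 54 55
f 53 55 47
f 54 44 56
f 54 56 55
f 55 56 57
f 55 57 47
f 56 44 58
f 56 58 57
f 57 58 59
f 57 59 47
f 58 44 60
f 58 60 59
f 59 60 61
f 59 61 47
f 60 44 62
f 60 62 61
f 61 62 63
f 61 63 47
f 62 44 64
f 62 64 63
f 63 64 65
f 63 65 47
f 64 44 66
f 64 66 65
f 65 66 67
f 65 67 47
f 66 44 68
f 66 68 67
f 67 68 69
f 67 69 47
f 68 44 45
f 68 45 69
f 69 45 46
f 69 46 47
f 71 73 70
f 74 71 70
f 70 73 72
f 72 74 70
f 71 77 73
f 75 71 74
f 75 77 71
f 73 77 72
f 76 74 72
f 72 77 76
f 76 75 74
f 77 75 76



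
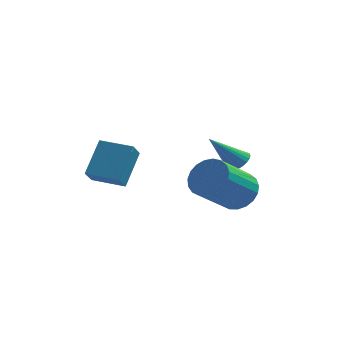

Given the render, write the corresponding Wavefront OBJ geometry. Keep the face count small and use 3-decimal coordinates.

v 2.305 0.169 0.081
v 2.633 -0.251 0.283
v 1.175 -0.089 1.379
v 2.716 -0.076 0.39
v 2.737 0.137 0.451
v 2.692 0.355 0.455
v 2.588 0.545 0.402
v 2.441 0.677 0.3
v 2.273 0.732 0.165
v 2.11 0.701 0.017
v 1.977 0.589 -0.121
v 1.893 0.413 -0.229
v 1.872 0.2 -0.289
v 1.917 -0.017 -0.293
v 2.021 -0.207 -0.241
v 2.168 -0.339 -0.139
v 2.336 -0.394 -0.004
v 2.499 -0.363 0.144
v 2.426 -1.915 -0.405
v 3.038 -2.579 -0.519
v 2.026 -3.729 0.752
v 1.414 -3.065 0.865
v 3.184 -2.386 -0.228
v 2.172 -3.536 1.043
v 3.199 -2.112 0.033
v 2.187 -3.262 1.303
v 3.08 -1.803 0.217
v 2.068 -2.954 1.487
v 2.849 -1.514 0.294
v 1.837 -2.665 1.564
v 2.544 -1.295 0.25
v 1.532 -2.445 1.52
v 2.218 -1.182 0.093
v 1.206 -2.332 1.363
v 1.929 -1.196 -0.15
v 0.917 -2.346 1.12
v 1.726 -1.335 -0.438
v 0.714 -2.485 0.832
v 1.643 -1.574 -0.72
v 0.631 -2.724 0.551
v 1.696 -1.871 -0.947
v 0.684 -3.021 0.323
v 1.875 -2.177 -1.081
v 0.863 -3.327 0.189
v 2.15 -2.437 -1.098
v 1.138 -3.587 0.173
v 2.472 -2.607 -0.995
v 1.46 -3.757 0.275
v 2.786 -2.657 -0.79
v 1.774 -3.807 0.48
v -3.021 -3.514 1.048
v -2.638 -2.402 2.234
v -2.881 -2.858 0.388
v -2.498 -1.747 1.575
v -1.722 -3.873 0.965
v -1.339 -2.762 2.152
v -1.582 -3.218 0.306
v -1.199 -2.106 1.492
f 2 1 4
f 2 4 3
f 4 1 5
f 4 5 3
f 5 1 6
f 5 6 3
f 6 1 7
f 6 7 3
f 7 1 8
f 7 8 3
f 8 1 9
f 8 9 3
f 9 1 10
f 9 10 3
f 10 1 11
f 10 11 3
f 11 1 12
f 11 12 3
f 12 1 13
f 12 13 3
f 13 1 14
f 13 14 3
f 14 1 15
f 14 15 3
f 15 1 16
f 15 16 3
f 16 1 17
f 16 17 3
f 17 1 18
f 17 18 3
f 18 1 2
f 18 2 3
f 20 19 23
f 20 23 21
f 21 23 24
f 21 24 22
f 23 19 25
f 23 25 24
f 24 25 26
f 24 26 22
f 25 19 27
f 25 27 26
f 26 27 28
f 26 28 22
f 27 19 29
f 27 29 28
f 28 29 30
f 28 30 22
f 29 19 31
f 29 31 30
f 30 31 32
f 30 32 22
f 31 19 33
f 31 33 32
f 32 33 34
f 32 34 22
f 33 19 35
f 33 35 34
f 34 35 36
f 34 36 22
f 35 19 37
f 35 37 36
f 36 37 38
f 36 38 22
f 37 19 39
f 37 39 38
f 38 39 40
f 38 40 22
f 39 19 41
f 39 41 40
f 40 41 42
f 40 42 22
f 41 19 43
f 41 43 42
f 42 43 44
f 42 44 22
f 43 19 45
f 43 45 44
f 44 45 46
f 44 46 22
f 45 19 47
f 45 47 46
f 46 47 48
f 46 48 22
f 47 19 49
f 47 49 48
f 48 49 50
f 48 50 22
f 49 19 20
f 49 20 50
f 50 20 21
f 50 21 22
f 52 54 51
f 55 52 51
f 51 54 53
f 53 55 51
f 52 58 54
f 56 52 55
f 56 58 52
f 54 58 53
f 57 55 53
f 53 58 57
f 57 56 55
f 58 56 57



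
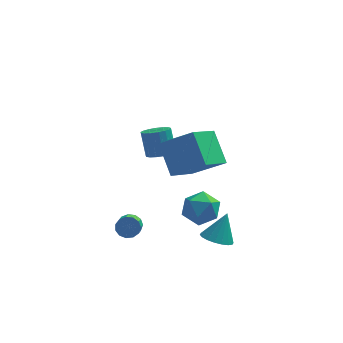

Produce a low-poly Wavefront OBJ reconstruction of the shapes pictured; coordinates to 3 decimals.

v 1.091 1.431 -4.012
v 1.791 2.061 -3.288
v 1.489 -0.161 -3.012
v 2.189 0.469 -2.288
v 1.012 0.631 -2.266
v 0.766 1.615 -2.884
v 2.514 0.285 -3.416
v 2.268 1.269 -4.034
v 2.67 1.353 -2.919
v 1.742 1.567 -2.209
v 1.538 0.333 -4.091
v 0.61 0.547 -3.381
v -2.102 -0.818 -3.189
v -1.802 -1.144 -3.718
v -1.858 -2.068 -3.18
v -2.158 -1.742 -2.651
v -1.515 -1.026 -3.485
v -1.57 -1.949 -2.947
v -1.413 -0.842 -3.158
v -1.469 -1.765 -2.62
v -1.531 -0.65 -2.841
v -1.586 -1.573 -2.303
v -1.83 -0.512 -2.634
v -1.885 -1.435 -2.096
v -2.215 -0.471 -2.603
v -2.271 -1.394 -2.066
v -2.565 -0.54 -2.759
v -2.62 -1.464 -2.221
v -2.768 -0.698 -3.051
v -2.823 -1.621 -2.513
v -2.759 -0.894 -3.386
v -2.814 -1.817 -2.849
v -2.542 -1.066 -3.659
v -2.598 -1.989 -3.122
v -2.185 -1.159 -3.783
v -2.241 -2.083 -3.246
v 2.533 -2.33 -2.957
v 3.021 -1.676 -3.402
v 3.067 -1.67 -1.403
v 2.652 -1.496 -3.352
v 2.259 -1.482 -3.222
v 1.92 -1.635 -3.041
v 1.703 -1.926 -2.842
v 1.65 -2.297 -2.666
v 1.771 -2.674 -2.548
v 2.044 -2.983 -2.511
v 2.413 -3.163 -2.562
v 2.806 -3.178 -2.691
v 3.145 -3.025 -2.872
v 3.362 -2.734 -3.071
v 3.416 -2.363 -3.247
v 3.294 -1.985 -3.365
v 0.138 -2.443 2.164
v 1.926 -2.844 3.381
v -0.548 -1.034 3.635
v 1.24 -1.434 4.852
v 1.2 -0.846 1.128
v 2.988 -1.246 2.345
v 0.514 0.564 2.599
v 2.302 0.163 3.816
v -0.625 3.308 -0.489
v 0.066 3.796 -0.571
v -0.243 4.479 0.888
v -0.935 3.992 0.969
v -0.23 4.019 -0.738
v -0.54 4.702 0.72
v -0.617 4.079 -0.848
v -0.927 4.762 0.61
v -1.006 3.962 -0.876
v -1.316 4.646 0.582
v -1.307 3.696 -0.816
v -1.617 4.379 0.643
v -1.453 3.341 -0.68
v -1.762 4.024 0.778
v -1.408 2.979 -0.501
v -1.718 3.662 0.957
v -1.185 2.692 -0.319
v -1.494 3.375 1.139
v -0.833 2.546 -0.176
v -1.143 3.229 1.282
v -0.433 2.575 -0.105
v -0.743 3.258 1.354
v -0.078 2.772 -0.122
v -0.388 3.455 1.337
v 0.152 3.092 -0.223
v -0.157 3.775 1.236
v 0.204 3.461 -0.385
v -0.105 4.145 1.074
f 1 12 6
f 1 6 2
f 1 2 8
f 1 8 11
f 1 11 12
f 2 6 10
f 6 12 5
f 12 11 3
f 11 8 7
f 8 2 9
f 4 10 5
f 4 5 3
f 4 3 7
f 4 7 9
f 4 9 10
f 5 10 6
f 3 5 12
f 7 3 11
f 9 7 8
f 10 9 2
f 14 13 17
f 14 17 15
f 15 17 18
f 15 18 16
f 17 13 19
f 17 19 18
f 18 19 20
f 18 20 16
f 19 13 21
f 19 21 20
f 20 21 22
f 20 22 16
f 21 13 23
f 21 23 22
f 22 23 24
f 22 24 16
f 23 13 25
f 23 25 24
f 24 25 26
f 24 26 16
f 25 13 27
f 25 27 26
f 26 27 28
f 26 28 16
f 27 13 29
f 27 29 28
f 28 29 30
f 28 30 16
f 29 13 31
f 29 31 30
f 30 31 32
f 30 32 16
f 31 13 33
f 31 33 32
f 32 33 34
f 32 34 16
f 33 13 35
f 33 35 34
f 34 35 36
f 34 36 16
f 35 13 14
f 35 14 36
f 36 14 15
f 36 15 16
f 38 37 40
f 38 40 39
f 40 37 41
f 40 41 39
f 41 37 42
f 41 42 39
f 42 37 43
f 42 43 39
f 43 37 44
f 43 44 39
f 44 37 45
f 44 45 39
f 45 37 46
f 45 46 39
f 46 37 47
f 46 47 39
f 47 37 48
f 47 48 39
f 48 37 49
f 48 49 39
f 49 37 50
f 49 50 39
f 50 37 51
f 50 51 39
f 51 37 52
f 51 52 39
f 52 37 38
f 52 38 39
f 54 56 53
f 57 54 53
f 53 56 55
f 55 57 53
f 54 60 56
f 58 54 57
f 58 60 54
f 56 60 55
f 59 57 55
f 55 60 59
f 59 58 57
f 60 58 59
f 62 61 65
f 62 65 63
f 63 65 66
f 63 66 64
f 65 61 67
f 65 67 66
f 66 67 68
f 66 68 64
f 67 61 69
f 67 69 68
f 68 69 70
f 68 70 64
f 69 61 71
f 69 71 70
f 70 71 72
f 70 72 64
f 71 61 73
f 71 73 72
f 72 73 74
f 72 74 64
f 73 61 75
f 73 75 74
f 74 75 76
f 74 76 64
f 75 61 77
f 75 77 76
f 76 77 78
f 76 78 64
f 77 61 79
f 77 79 78
f 78 79 80
f 78 80 64
f 79 61 81
f 79 81 80
f 80 81 82
f 80 82 64
f 81 61 83
f 81 83 82
f 82 83 84
f 82 84 64
f 83 61 85
f 83 85 84
f 84 85 86
f 84 86 64
f 85 61 87
f 85 87 86
f 86 87 88
f 86 88 64
f 87 61 62
f 87 62 88
f 88 62 63
f 88 63 64



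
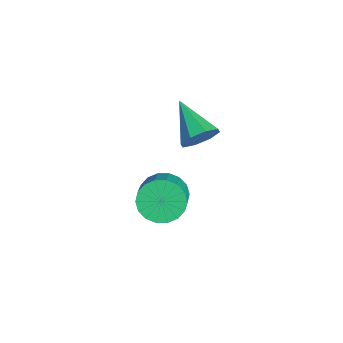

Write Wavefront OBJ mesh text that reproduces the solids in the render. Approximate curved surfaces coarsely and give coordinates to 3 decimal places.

v -0.757 4.128 2.839
v -0.302 3.673 3.409
v -2.403 3.512 3.661
v -0.427 4.285 3.617
v -0.746 4.805 3.37
v -1.071 4.928 2.811
v -1.213 4.583 2.269
v -1.087 3.971 2.061
v -0.769 3.452 2.308
v -0.443 3.328 2.867
v -1.921 2.837 -2.118
v -1.349 3.43 -2.736
v -0.246 3.196 -1.939
v -0.819 2.603 -1.322
v -1.508 3.729 -2.427
v -0.406 3.495 -1.63
v -1.75 3.851 -2.057
v -0.648 3.617 -1.26
v -2.025 3.772 -1.699
v -0.923 3.538 -0.903
v -2.28 3.508 -1.424
v -1.178 3.274 -0.628
v -2.464 3.111 -1.287
v -1.362 2.877 -0.49
v -2.54 2.66 -1.314
v -1.438 2.426 -0.518
v -2.494 2.244 -1.501
v -1.391 2.01 -0.704
v -2.334 1.945 -1.81
v -1.232 1.711 -1.013
v -2.092 1.823 -2.18
v -0.99 1.589 -1.383
v -1.817 1.902 -2.537
v -0.715 1.668 -1.741
v -1.562 2.166 -2.812
v -0.46 1.932 -2.016
v -1.378 2.563 -2.95
v -0.276 2.329 -2.153
v -1.302 3.014 -2.922
v -0.2 2.78 -2.126
f 2 1 4
f 2 4 3
f 4 1 5
f 4 5 3
f 5 1 6
f 5 6 3
f 6 1 7
f 6 7 3
f 7 1 8
f 7 8 3
f 8 1 9
f 8 9 3
f 9 1 10
f 9 10 3
f 10 1 2
f 10 2 3
f 12 11 15
f 12 15 13
f 13 15 16
f 13 16 14
f 15 11 17
f 15 17 16
f 16 17 18
f 16 18 14
f 17 11 19
f 17 19 18
f 18 19 20
f 18 20 14
f 19 11 21
f 19 21 20
f 20 21 22
f 20 22 14
f 21 11 23
f 21 23 22
f 22 23 24
f 22 24 14
f 23 11 25
f 23 25 24
f 24 25 26
f 24 26 14
f 25 11 27
f 25 27 26
f 26 27 28
f 26 28 14
f 27 11 29
f 27 29 28
f 28 29 30
f 28 30 14
f 29 11 31
f 29 31 30
f 30 31 32
f 30 32 14
f 31 11 33
f 31 33 32
f 32 33 34
f 32 34 14
f 33 11 35
f 33 35 34
f 34 35 36
f 34 36 14
f 35 11 37
f 35 37 36
f 36 37 38
f 36 38 14
f 37 11 39
f 37 39 38
f 38 39 40
f 38 40 14
f 39 11 12
f 39 12 40
f 40 12 13
f 40 13 14



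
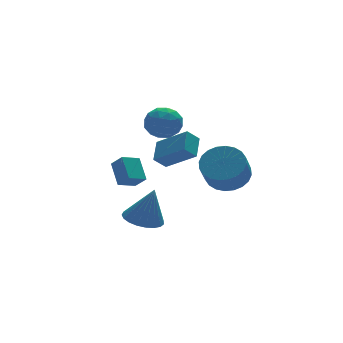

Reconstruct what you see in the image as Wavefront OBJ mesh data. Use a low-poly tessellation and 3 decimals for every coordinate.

v -0.373 0.412 -4.128
v 0.588 0.256 -4.393
v 0.113 0.188 -2.232
v 0.579 0.673 -4.341
v 0.404 1.044 -4.253
v 0.096 1.307 -4.142
v -0.294 1.414 -4.029
v -0.698 1.349 -3.934
v -1.045 1.121 -3.871
v -1.277 0.771 -3.853
v -1.352 0.359 -3.883
v -1.258 -0.044 -3.955
v -1.011 -0.368 -4.057
v -0.654 -0.557 -4.171
v -0.248 -0.579 -4.277
v 0.136 -0.429 -4.358
v 0.432 -0.134 -4.399
v 2.759 -2.014 -0.746
v 3.733 -2.357 -0.43
v 3.135 -3.03 0.682
v 2.161 -2.686 0.366
v 3.704 -1.991 -0.223
v 3.106 -2.663 0.888
v 3.531 -1.628 -0.097
v 2.933 -2.301 1.015
v 3.241 -1.324 -0.069
v 2.643 -1.996 1.043
v 2.877 -1.125 -0.144
v 2.279 -1.797 0.967
v 2.495 -1.061 -0.311
v 1.898 -1.734 0.801
v 2.154 -1.142 -0.544
v 1.556 -1.815 0.568
v 1.904 -1.356 -0.807
v 1.307 -2.029 0.304
v 1.785 -1.67 -1.062
v 1.187 -2.343 0.05
v 1.814 -2.037 -1.268
v 1.216 -2.709 -0.157
v 1.987 -2.399 -1.395
v 1.389 -3.072 -0.283
v 2.277 -2.704 -1.423
v 1.679 -3.376 -0.311
v 2.641 -2.903 -1.347
v 2.043 -3.575 -0.236
v 3.022 -2.966 -1.181
v 2.425 -3.639 -0.069
v 3.364 -2.885 -0.948
v 2.766 -3.558 0.164
v 3.613 -2.671 -0.684
v 3.016 -3.344 0.427
v -0.656 2.745 -2.922
v -0.321 2.198 -2.306
v -0.549 3.825 -2.022
v -0.213 3.277 -1.405
v 0.313 2.943 -3.275
v 0.649 2.395 -2.658
v 0.421 4.022 -2.374
v 0.756 3.475 -1.758
v 0.61 1.459 -0.945
v 1.593 0.188 0.107
v 1.2 2.434 -0.319
v 2.182 1.163 0.733
v 1.238 1.457 -1.533
v 2.22 0.186 -0.481
v 1.827 2.432 -0.907
v 2.81 1.161 0.145
v 0.119 1.352 1.276
v 0.933 1.84 1.089
v 0.947 0.26 2.031
v 1.761 0.748 1.844
v 1.111 1.11 2.462
v 0.599 1.785 1.995
v 1.281 0.315 1.125
v 0.769 0.99 0.658
v 1.651 1.199 0.995
v 1.546 1.691 1.822
v 0.334 0.409 1.298
v 0.229 0.901 2.125
v 0.453 1.692 1.116
v 1.427 0.408 2.004
v 1.045 0.621 2.367
v 1.524 0.908 2.257
v 0.257 1.66 1.649
v 0.735 1.947 1.539
v 0.841 1.518 2.346
v 1.145 0.153 1.581
v 1.623 0.44 1.471
v 0.356 1.192 0.863
v 0.835 1.479 0.753
v 1.039 0.582 0.774
v 1.353 1.602 0.951
v 1.841 0.96 1.395
v 1.558 0.705 0.972
v 1.257 1.102 0.698
v 1.292 1.891 1.437
v 1.779 1.249 1.881
v 1.397 1.462 2.244
v 1.096 1.859 1.97
v 1.714 1.514 1.382
v 0.101 0.851 1.239
v 0.588 0.209 1.683
v 0.784 0.241 1.15
v 0.483 0.638 0.876
v 0.039 1.14 1.725
v 0.527 0.498 2.169
v 0.623 0.998 2.422
v 0.322 1.395 2.148
v 0.166 0.586 1.738
f 2 1 4
f 2 4 3
f 4 1 5
f 4 5 3
f 5 1 6
f 5 6 3
f 6 1 7
f 6 7 3
f 7 1 8
f 7 8 3
f 8 1 9
f 8 9 3
f 9 1 10
f 9 10 3
f 10 1 11
f 10 11 3
f 11 1 12
f 11 12 3
f 12 1 13
f 12 13 3
f 13 1 14
f 13 14 3
f 14 1 15
f 14 15 3
f 15 1 16
f 15 16 3
f 16 1 17
f 16 17 3
f 17 1 2
f 17 2 3
f 19 18 22
f 19 22 20
f 20 22 23
f 20 23 21
f 22 18 24
f 22 24 23
f 23 24 25
f 23 25 21
f 24 18 26
f 24 26 25
f 25 26 27
f 25 27 21
f 26 18 28
f 26 28 27
f 27 28 29
f 27 29 21
f 28 18 30
f 28 30 29
f 29 30 31
f 29 31 21
f 30 18 32
f 30 32 31
f 31 32 33
f 31 33 21
f 32 18 34
f 32 34 33
f 33 34 35
f 33 35 21
f 34 18 36
f 34 36 35
f 35 36 37
f 35 37 21
f 36 18 38
f 36 38 37
f 37 38 39
f 37 39 21
f 38 18 40
f 38 40 39
f 39 40 41
f 39 41 21
f 40 18 42
f 40 42 41
f 41 42 43
f 41 43 21
f 42 18 44
f 42 44 43
f 43 44 45
f 43 45 21
f 44 18 46
f 44 46 45
f 45 46 47
f 45 47 21
f 46 18 48
f 46 48 47
f 47 48 49
f 47 49 21
f 48 18 50
f 48 50 49
f 49 50 51
f 49 51 21
f 50 18 19
f 50 19 51
f 51 19 20
f 51 20 21
f 53 55 52
f 56 53 52
f 52 55 54
f 54 56 52
f 53 59 55
f 57 53 56
f 57 59 53
f 55 59 54
f 58 56 54
f 54 59 58
f 58 57 56
f 59 57 58
f 61 63 60
f 64 61 60
f 60 63 62
f 62 64 60
f 61 67 63
f 65 61 64
f 65 67 61
f 63 67 62
f 66 64 62
f 62 67 66
f 66 65 64
f 67 65 66
f 68 105 84
f 105 79 108
f 84 108 73
f 105 108 84
f 68 84 80
f 84 73 85
f 80 85 69
f 84 85 80
f 68 80 89
f 80 69 90
f 89 90 75
f 80 90 89
f 68 89 101
f 89 75 104
f 101 104 78
f 89 104 101
f 68 101 105
f 101 78 109
f 105 109 79
f 101 109 105
f 69 85 96
f 85 73 99
f 96 99 77
f 85 99 96
f 73 108 86
f 108 79 107
f 86 107 72
f 108 107 86
f 79 109 106
f 109 78 102
f 106 102 70
f 109 102 106
f 78 104 103
f 104 75 91
f 103 91 74
f 104 91 103
f 75 90 95
f 90 69 92
f 95 92 76
f 90 92 95
f 71 97 83
f 97 77 98
f 83 98 72
f 97 98 83
f 71 83 81
f 83 72 82
f 81 82 70
f 83 82 81
f 71 81 88
f 81 70 87
f 88 87 74
f 81 87 88
f 71 88 93
f 88 74 94
f 93 94 76
f 88 94 93
f 71 93 97
f 93 76 100
f 97 100 77
f 93 100 97
f 72 98 86
f 98 77 99
f 86 99 73
f 98 99 86
f 70 82 106
f 82 72 107
f 106 107 79
f 82 107 106
f 74 87 103
f 87 70 102
f 103 102 78
f 87 102 103
f 76 94 95
f 94 74 91
f 95 91 75
f 94 91 95
f 77 100 96
f 100 76 92
f 96 92 69
f 100 92 96



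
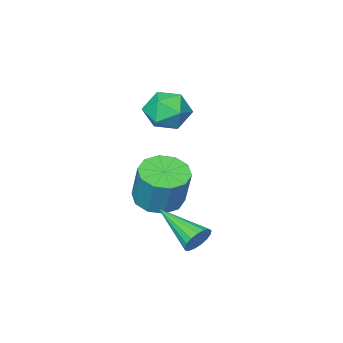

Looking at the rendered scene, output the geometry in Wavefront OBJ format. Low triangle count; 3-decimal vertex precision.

v 1.287 0.307 2.83
v 1.748 -0.447 3.319
v 0.592 -0.773 1.821
v 1.053 -1.527 2.31
v 0.317 -1.005 2.764
v 0.747 -0.338 3.388
v 1.593 -0.882 1.752
v 2.023 -0.215 2.376
v 1.937 -1.181 2.653
v 1.148 -1.258 3.278
v 1.192 0.038 1.862
v 0.403 -0.039 2.487
v 1.324 -0.981 -2.228
v 2.101 -1.638 -2.071
v 2.293 -0.997 -0.335
v 1.516 -0.339 -0.492
v 2.345 -1.096 -2.298
v 2.537 -0.454 -0.563
v 2.199 -0.509 -2.498
v 2.391 0.132 -0.763
v 1.719 -0.103 -2.595
v 1.91 0.538 -0.86
v 1.088 -0.032 -2.552
v 1.279 0.609 -0.817
v 0.547 -0.323 -2.385
v 0.739 0.318 -0.649
v 0.303 -0.866 -2.157
v 0.495 -0.224 -0.422
v 0.449 -1.452 -1.957
v 0.641 -0.811 -0.222
v 0.93 -1.858 -1.86
v 1.121 -1.217 -0.125
v 1.561 -1.929 -1.903
v 1.752 -1.288 -0.168
v 2.573 2.99 -2.186
v 2.803 3.254 -1.627
v 2.847 1.03 -1.374
v 2.492 3.231 -1.578
v 2.199 3.153 -1.668
v 1.993 3.038 -1.877
v 1.919 2.911 -2.157
v 1.995 2.803 -2.443
v 2.204 2.738 -2.671
v 2.497 2.73 -2.788
v 2.808 2.782 -2.767
v 3.065 2.882 -2.613
v 3.21 3.006 -2.361
v 3.208 3.127 -2.069
v 3.062 3.217 -1.804
f 1 12 6
f 1 6 2
f 1 2 8
f 1 8 11
f 1 11 12
f 2 6 10
f 6 12 5
f 12 11 3
f 11 8 7
f 8 2 9
f 4 10 5
f 4 5 3
f 4 3 7
f 4 7 9
f 4 9 10
f 5 10 6
f 3 5 12
f 7 3 11
f 9 7 8
f 10 9 2
f 14 13 17
f 14 17 15
f 15 17 18
f 15 18 16
f 17 13 19
f 17 19 18
f 18 19 20
f 18 20 16
f 19 13 21
f 19 21 20
f 20 21 22
f 20 22 16
f 21 13 23
f 21 23 22
f 22 23 24
f 22 24 16
f 23 13 25
f 23 25 24
f 24 25 26
f 24 26 16
f 25 13 27
f 25 27 26
f 26 27 28
f 26 28 16
f 27 13 29
f 27 29 28
f 28 29 30
f 28 30 16
f 29 13 31
f 29 31 30
f 30 31 32
f 30 32 16
f 31 13 33
f 31 33 32
f 32 33 34
f 32 34 16
f 33 13 14
f 33 14 34
f 34 14 15
f 34 15 16
f 36 35 38
f 36 38 37
f 38 35 39
f 38 39 37
f 39 35 40
f 39 40 37
f 40 35 41
f 40 41 37
f 41 35 42
f 41 42 37
f 42 35 43
f 42 43 37
f 43 35 44
f 43 44 37
f 44 35 45
f 44 45 37
f 45 35 46
f 45 46 37
f 46 35 47
f 46 47 37
f 47 35 48
f 47 48 37
f 48 35 49
f 48 49 37
f 49 35 36
f 49 36 37



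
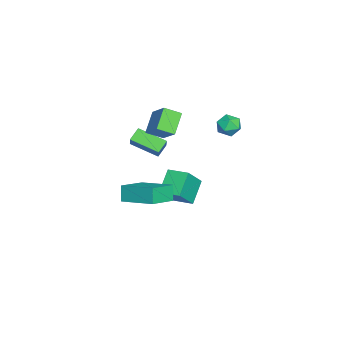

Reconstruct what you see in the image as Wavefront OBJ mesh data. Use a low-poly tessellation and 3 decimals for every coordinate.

v -3.007 0.788 -3.155
v -1.864 0.162 -1.718
v -2.517 2.057 -2.992
v -1.374 1.431 -1.555
v -1.746 0.449 -4.305
v -0.603 -0.177 -2.868
v -1.256 1.718 -4.142
v -0.113 1.092 -2.705
v 2.672 -0.64 -1.109
v 2.188 -0.716 -0.146
v 3.572 1.24 -0.506
v 3.088 1.164 0.456
v 4.152 -1.564 -0.436
v 3.668 -1.64 0.526
v 5.052 0.316 0.166
v 4.568 0.24 1.129
v -3.393 3.763 1.906
v -2.858 4.202 2.384
v -2.362 2.998 1.456
v -1.827 3.437 1.934
v -2.391 2.927 2.294
v -3.028 3.4 2.572
v -2.192 3.8 1.268
v -2.829 4.273 1.546
v -2.116 4.225 1.99
v -2.239 3.686 2.623
v -2.981 3.514 1.217
v -3.104 2.975 1.85
v -0.389 -0.907 2.31
v -1.586 -0.676 3.315
v -0.63 0.081 1.795
v -1.827 0.313 2.8
v 0.667 -0.093 3.38
v -0.53 0.139 4.385
v 0.426 0.896 2.865
v -0.771 1.127 3.87
v -3.793 -2.385 -0.979
v -4.46 -2.004 -0.402
v -3.392 -0.638 -1.668
v -4.059 -0.257 -1.092
v -2.781 -2.203 0.072
v -3.448 -1.822 0.648
v -2.38 -0.456 -0.618
v -3.047 -0.075 -0.041
f 2 4 1
f 5 2 1
f 1 4 3
f 3 5 1
f 2 8 4
f 6 2 5
f 6 8 2
f 4 8 3
f 7 5 3
f 3 8 7
f 7 6 5
f 8 6 7
f 10 12 9
f 13 10 9
f 9 12 11
f 11 13 9
f 10 16 12
f 14 10 13
f 14 16 10
f 12 16 11
f 15 13 11
f 11 16 15
f 15 14 13
f 16 14 15
f 17 28 22
f 17 22 18
f 17 18 24
f 17 24 27
f 17 27 28
f 18 22 26
f 22 28 21
f 28 27 19
f 27 24 23
f 24 18 25
f 20 26 21
f 20 21 19
f 20 19 23
f 20 23 25
f 20 25 26
f 21 26 22
f 19 21 28
f 23 19 27
f 25 23 24
f 26 25 18
f 30 32 29
f 33 30 29
f 29 32 31
f 31 33 29
f 30 36 32
f 34 30 33
f 34 36 30
f 32 36 31
f 35 33 31
f 31 36 35
f 35 34 33
f 36 34 35
f 38 40 37
f 41 38 37
f 37 40 39
f 39 41 37
f 38 44 40
f 42 38 41
f 42 44 38
f 40 44 39
f 43 41 39
f 39 44 43
f 43 42 41
f 44 42 43



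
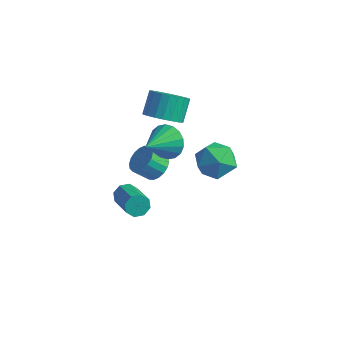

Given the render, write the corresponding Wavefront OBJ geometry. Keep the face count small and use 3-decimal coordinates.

v -1.779 3.118 -0.982
v -1.024 2.759 -1.566
v -1.901 1.522 -0.158
v -0.803 2.927 -1.207
v -0.775 3.133 -0.803
v -0.946 3.336 -0.435
v -1.282 3.496 -0.175
v -1.716 3.581 -0.075
v -2.163 3.574 -0.154
v -2.534 3.477 -0.397
v -2.755 3.309 -0.756
v -2.783 3.103 -1.16
v -2.612 2.9 -1.528
v -2.276 2.74 -1.788
v -1.842 2.655 -1.888
v -1.395 2.662 -1.809
v -1.692 2.679 1.323
v -0.747 2.554 1.657
v -0.983 3.475 2.671
v -1.928 3.601 2.337
v -0.699 2.849 1.4
v -0.935 3.77 2.414
v -0.803 3.118 1.131
v -1.038 4.039 2.145
v -1.041 3.32 0.892
v -1.277 4.242 1.905
v -1.379 3.425 0.718
v -1.615 4.346 1.731
v -1.765 3.416 0.636
v -2 4.338 1.65
v -2.139 3.295 0.659
v -2.375 4.217 1.673
v -2.445 3.08 0.783
v -2.681 4.002 1.797
v -2.637 2.805 0.989
v -2.873 3.726 2.003
v -2.685 2.51 1.246
v -2.921 3.431 2.26
v -2.582 2.241 1.515
v -2.817 3.162 2.529
v -2.343 2.038 1.755
v -2.579 2.96 2.768
v -2.005 1.934 1.929
v -2.241 2.855 2.942
v -1.62 1.942 2.01
v -1.855 2.864 3.024
v -1.245 2.063 1.987
v -1.481 2.985 3.001
v -0.939 2.278 1.863
v -1.175 3.2 2.877
v 2.65 0.658 3.595
v 3.558 0.888 3.01
v 2.922 -1.088 3.33
v 3.83 -0.858 2.745
v 3.814 -0.677 3.834
v 3.646 0.402 3.998
v 2.834 -0.602 2.342
v 2.666 0.477 2.506
v 3.672 0.109 2.236
v 4.277 0.063 3.158
v 2.203 -0.263 3.182
v 2.808 -0.309 4.104
v -2.262 2.986 -3.223
v -1.717 2.347 -3.257
v -2.313 1.796 -2.472
v -2.858 2.434 -2.437
v -1.571 2.567 -2.992
v -2.167 2.016 -2.207
v -1.562 2.87 -2.773
v -2.158 2.318 -1.987
v -1.692 3.196 -2.643
v -2.288 2.644 -1.857
v -1.934 3.48 -2.628
v -2.53 2.928 -1.842
v -2.242 3.666 -2.73
v -2.838 3.114 -1.944
v -2.553 3.717 -2.93
v -3.149 3.166 -2.145
v -2.807 3.624 -3.188
v -3.403 3.073 -2.403
v -2.953 3.404 -3.453
v -3.549 2.853 -2.668
v -2.962 3.102 -3.673
v -3.558 2.55 -2.887
v -2.832 2.776 -3.803
v -3.428 2.224 -3.017
v -2.59 2.492 -3.818
v -3.186 1.94 -3.032
v -2.282 2.306 -3.716
v -2.878 1.754 -2.93
v -1.971 2.254 -3.515
v -2.567 1.703 -2.73
v -1.166 -1.088 -1.325
v -0.825 -1.064 -1.865
v 0.588 -2.048 -1.016
v 0.246 -2.072 -0.475
v -0.736 -0.683 -1.571
v 0.677 -1.667 -0.721
v -0.9 -0.539 -1.132
v 0.513 -1.523 -0.282
v -1.219 -0.717 -0.806
v 0.193 -1.701 0.043
v -1.508 -1.112 -0.784
v -0.095 -2.096 0.065
v -1.597 -1.493 -1.079
v -0.184 -2.477 -0.229
v -1.433 -1.637 -1.518
v -0.02 -2.621 -0.668
v -1.113 -1.459 -1.843
v 0.299 -2.443 -0.994
f 2 1 4
f 2 4 3
f 4 1 5
f 4 5 3
f 5 1 6
f 5 6 3
f 6 1 7
f 6 7 3
f 7 1 8
f 7 8 3
f 8 1 9
f 8 9 3
f 9 1 10
f 9 10 3
f 10 1 11
f 10 11 3
f 11 1 12
f 11 12 3
f 12 1 13
f 12 13 3
f 13 1 14
f 13 14 3
f 14 1 15
f 14 15 3
f 15 1 16
f 15 16 3
f 16 1 2
f 16 2 3
f 18 17 21
f 18 21 19
f 19 21 22
f 19 22 20
f 21 17 23
f 21 23 22
f 22 23 24
f 22 24 20
f 23 17 25
f 23 25 24
f 24 25 26
f 24 26 20
f 25 17 27
f 25 27 26
f 26 27 28
f 26 28 20
f 27 17 29
f 27 29 28
f 28 29 30
f 28 30 20
f 29 17 31
f 29 31 30
f 30 31 32
f 30 32 20
f 31 17 33
f 31 33 32
f 32 33 34
f 32 34 20
f 33 17 35
f 33 35 34
f 34 35 36
f 34 36 20
f 35 17 37
f 35 37 36
f 36 37 38
f 36 38 20
f 37 17 39
f 37 39 38
f 38 39 40
f 38 40 20
f 39 17 41
f 39 41 40
f 40 41 42
f 40 42 20
f 41 17 43
f 41 43 42
f 42 43 44
f 42 44 20
f 43 17 45
f 43 45 44
f 44 45 46
f 44 46 20
f 45 17 47
f 45 47 46
f 46 47 48
f 46 48 20
f 47 17 49
f 47 49 48
f 48 49 50
f 48 50 20
f 49 17 18
f 49 18 50
f 50 18 19
f 50 19 20
f 51 62 56
f 51 56 52
f 51 52 58
f 51 58 61
f 51 61 62
f 52 56 60
f 56 62 55
f 62 61 53
f 61 58 57
f 58 52 59
f 54 60 55
f 54 55 53
f 54 53 57
f 54 57 59
f 54 59 60
f 55 60 56
f 53 55 62
f 57 53 61
f 59 57 58
f 60 59 52
f 64 63 67
f 64 67 65
f 65 67 68
f 65 68 66
f 67 63 69
f 67 69 68
f 68 69 70
f 68 70 66
f 69 63 71
f 69 71 70
f 70 71 72
f 70 72 66
f 71 63 73
f 71 73 72
f 72 73 74
f 72 74 66
f 73 63 75
f 73 75 74
f 74 75 76
f 74 76 66
f 75 63 77
f 75 77 76
f 76 77 78
f 76 78 66
f 77 63 79
f 77 79 78
f 78 79 80
f 78 80 66
f 79 63 81
f 79 81 80
f 80 81 82
f 80 82 66
f 81 63 83
f 81 83 82
f 82 83 84
f 82 84 66
f 83 63 85
f 83 85 84
f 84 85 86
f 84 86 66
f 85 63 87
f 85 87 86
f 86 87 88
f 86 88 66
f 87 63 89
f 87 89 88
f 88 89 90
f 88 90 66
f 89 63 91
f 89 91 90
f 90 91 92
f 90 92 66
f 91 63 64
f 91 64 92
f 92 64 65
f 92 65 66
f 94 93 97
f 94 97 95
f 95 97 98
f 95 98 96
f 97 93 99
f 97 99 98
f 98 99 100
f 98 100 96
f 99 93 101
f 99 101 100
f 100 101 102
f 100 102 96
f 101 93 103
f 101 103 102
f 102 103 104
f 102 104 96
f 103 93 105
f 103 105 104
f 104 105 106
f 104 106 96
f 105 93 107
f 105 107 106
f 106 107 108
f 106 108 96
f 107 93 109
f 107 109 108
f 108 109 110
f 108 110 96
f 109 93 94
f 109 94 110
f 110 94 95
f 110 95 96



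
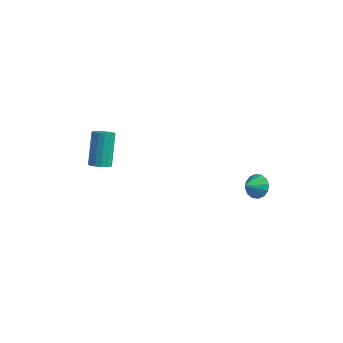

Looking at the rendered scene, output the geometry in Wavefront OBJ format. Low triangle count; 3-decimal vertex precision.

v 3.325 2.616 -2.772
v 3.682 2.15 -3.222
v 3.075 1.824 -2.148
v 3.946 2.265 -2.97
v 4.043 2.475 -2.664
v 3.948 2.723 -2.388
v 3.686 2.942 -2.215
v 3.328 3.074 -2.191
v 2.968 3.083 -2.323
v 2.704 2.968 -2.575
v 2.607 2.758 -2.881
v 2.702 2.51 -3.157
v 2.964 2.291 -3.33
v 3.323 2.159 -3.354
v -3.362 -1.634 -0.825
v -2.877 -1.294 -0.919
v -3.333 -0.206 0.672
v -3.818 -0.546 0.765
v -3.104 -1.155 -1.079
v -3.56 -0.068 0.512
v -3.4 -1.144 -1.171
v -3.856 -0.057 0.42
v -3.686 -1.265 -1.17
v -4.142 -0.178 0.421
v -3.886 -1.484 -1.077
v -4.342 -0.397 0.513
v -3.945 -1.744 -0.917
v -4.401 -0.657 0.674
v -3.847 -1.974 -0.732
v -4.303 -0.886 0.859
v -3.62 -2.112 -0.572
v -4.076 -1.025 1.019
v -3.324 -2.123 -0.48
v -3.78 -1.036 1.111
v -3.038 -2.002 -0.481
v -3.494 -0.915 1.11
v -2.838 -1.783 -0.573
v -3.294 -0.696 1.017
v -2.779 -1.523 -0.734
v -3.235 -0.436 0.857
f 2 1 4
f 2 4 3
f 4 1 5
f 4 5 3
f 5 1 6
f 5 6 3
f 6 1 7
f 6 7 3
f 7 1 8
f 7 8 3
f 8 1 9
f 8 9 3
f 9 1 10
f 9 10 3
f 10 1 11
f 10 11 3
f 11 1 12
f 11 12 3
f 12 1 13
f 12 13 3
f 13 1 14
f 13 14 3
f 14 1 2
f 14 2 3
f 16 15 19
f 16 19 17
f 17 19 20
f 17 20 18
f 19 15 21
f 19 21 20
f 20 21 22
f 20 22 18
f 21 15 23
f 21 23 22
f 22 23 24
f 22 24 18
f 23 15 25
f 23 25 24
f 24 25 26
f 24 26 18
f 25 15 27
f 25 27 26
f 26 27 28
f 26 28 18
f 27 15 29
f 27 29 28
f 28 29 30
f 28 30 18
f 29 15 31
f 29 31 30
f 30 31 32
f 30 32 18
f 31 15 33
f 31 33 32
f 32 33 34
f 32 34 18
f 33 15 35
f 33 35 34
f 34 35 36
f 34 36 18
f 35 15 37
f 35 37 36
f 36 37 38
f 36 38 18
f 37 15 39
f 37 39 38
f 38 39 40
f 38 40 18
f 39 15 16
f 39 16 40
f 40 16 17
f 40 17 18



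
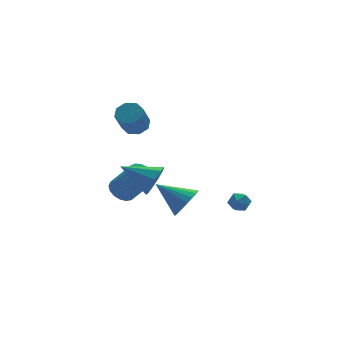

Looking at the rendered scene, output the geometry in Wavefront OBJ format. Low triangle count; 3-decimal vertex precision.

v -0.632 2.612 -2.333
v -0.089 3.22 -2.245
v 0.694 2.296 -0.679
v 0.152 1.688 -0.767
v -0.393 3.334 -2.026
v 0.39 2.41 -0.46
v -0.753 3.283 -1.877
v 0.03 2.358 -0.311
v -1.084 3.078 -1.832
v -0.301 2.153 -0.266
v -1.312 2.766 -1.902
v -0.529 1.841 -0.336
v -1.384 2.419 -2.071
v -0.601 1.494 -0.505
v -1.284 2.116 -2.3
v -0.501 1.192 -0.734
v -1.034 1.927 -2.536
v -0.251 1.003 -0.97
v -0.692 1.895 -2.726
v 0.091 0.971 -1.16
v -0.336 2.027 -2.826
v 0.447 1.103 -1.26
v -0.048 2.294 -2.813
v 0.735 1.369 -1.247
v 0.106 2.633 -2.69
v 0.89 1.708 -1.124
v 0.092 2.967 -2.485
v 0.875 2.043 -0.919
v 3.311 -2.71 -0.557
v 3.903 -2.57 -0.817
v 3.117 -3.39 -1.363
v 3.709 -3.25 -1.623
v 3.668 -3.589 -1.055
v 3.788 -3.169 -0.557
v 3.232 -2.791 -1.623
v 3.352 -2.371 -1.125
v 3.855 -2.621 -1.476
v 4.125 -3.114 -1.125
v 2.895 -2.846 -1.055
v 3.165 -3.339 -0.704
v 0.304 -3.598 -0.007
v 1.077 -3.072 0.284
v -0.864 -2.442 1.007
v 0.969 -2.88 -0.059
v 0.746 -2.812 -0.393
v 0.446 -2.881 -0.66
v 0.121 -3.073 -0.814
v -0.172 -3.356 -0.829
v -0.382 -3.68 -0.702
v -0.475 -3.991 -0.455
v -0.432 -4.233 -0.13
v -0.263 -4.366 0.216
v 0.005 -4.365 0.524
v 0.324 -4.232 0.739
v 0.64 -3.989 0.826
v 0.897 -3.679 0.769
v 1.052 -3.354 0.577
v 0.595 3.553 1.945
v 1.165 3.866 2.394
v 0.495 3.179 3.724
v -0.075 2.867 3.275
v 0.686 4.231 2.341
v 0.016 3.544 3.671
v 0.154 4.199 2.056
v -0.516 3.512 3.386
v -0.12 3.789 1.706
v -0.79 3.102 3.036
v 0.025 3.241 1.496
v -0.645 2.554 2.826
v 0.504 2.876 1.549
v -0.166 2.189 2.879
v 1.036 2.908 1.834
v 0.366 2.221 3.164
v 1.31 3.318 2.184
v 0.64 2.631 3.514
v -0.132 -0.694 0.094
v 0.426 -0.548 0.911
v -1.528 0.554 0.826
v 0.587 -0.087 0.432
v 0.412 0.09 -0.205
v -0.018 -0.099 -0.702
v -0.501 -0.567 -0.826
v -0.812 -1.094 -0.52
v -0.804 -1.434 0.073
v -0.482 -1.427 0.677
v 0.004 -1.078 1.008
f 2 1 5
f 2 5 3
f 3 5 6
f 3 6 4
f 5 1 7
f 5 7 6
f 6 7 8
f 6 8 4
f 7 1 9
f 7 9 8
f 8 9 10
f 8 10 4
f 9 1 11
f 9 11 10
f 10 11 12
f 10 12 4
f 11 1 13
f 11 13 12
f 12 13 14
f 12 14 4
f 13 1 15
f 13 15 14
f 14 15 16
f 14 16 4
f 15 1 17
f 15 17 16
f 16 17 18
f 16 18 4
f 17 1 19
f 17 19 18
f 18 19 20
f 18 20 4
f 19 1 21
f 19 21 20
f 20 21 22
f 20 22 4
f 21 1 23
f 21 23 22
f 22 23 24
f 22 24 4
f 23 1 25
f 23 25 24
f 24 25 26
f 24 26 4
f 25 1 27
f 25 27 26
f 26 27 28
f 26 28 4
f 27 1 2
f 27 2 28
f 28 2 3
f 28 3 4
f 29 40 34
f 29 34 30
f 29 30 36
f 29 36 39
f 29 39 40
f 30 34 38
f 34 40 33
f 40 39 31
f 39 36 35
f 36 30 37
f 32 38 33
f 32 33 31
f 32 31 35
f 32 35 37
f 32 37 38
f 33 38 34
f 31 33 40
f 35 31 39
f 37 35 36
f 38 37 30
f 42 41 44
f 42 44 43
f 44 41 45
f 44 45 43
f 45 41 46
f 45 46 43
f 46 41 47
f 46 47 43
f 47 41 48
f 47 48 43
f 48 41 49
f 48 49 43
f 49 41 50
f 49 50 43
f 50 41 51
f 50 51 43
f 51 41 52
f 51 52 43
f 52 41 53
f 52 53 43
f 53 41 54
f 53 54 43
f 54 41 55
f 54 55 43
f 55 41 56
f 55 56 43
f 56 41 57
f 56 57 43
f 57 41 42
f 57 42 43
f 59 58 62
f 59 62 60
f 60 62 63
f 60 63 61
f 62 58 64
f 62 64 63
f 63 64 65
f 63 65 61
f 64 58 66
f 64 66 65
f 65 66 67
f 65 67 61
f 66 58 68
f 66 68 67
f 67 68 69
f 67 69 61
f 68 58 70
f 68 70 69
f 69 70 71
f 69 71 61
f 70 58 72
f 70 72 71
f 71 72 73
f 71 73 61
f 72 58 74
f 72 74 73
f 73 74 75
f 73 75 61
f 74 58 59
f 74 59 75
f 75 59 60
f 75 60 61
f 77 76 79
f 77 79 78
f 79 76 80
f 79 80 78
f 80 76 81
f 80 81 78
f 81 76 82
f 81 82 78
f 82 76 83
f 82 83 78
f 83 76 84
f 83 84 78
f 84 76 85
f 84 85 78
f 85 76 86
f 85 86 78
f 86 76 77
f 86 77 78

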